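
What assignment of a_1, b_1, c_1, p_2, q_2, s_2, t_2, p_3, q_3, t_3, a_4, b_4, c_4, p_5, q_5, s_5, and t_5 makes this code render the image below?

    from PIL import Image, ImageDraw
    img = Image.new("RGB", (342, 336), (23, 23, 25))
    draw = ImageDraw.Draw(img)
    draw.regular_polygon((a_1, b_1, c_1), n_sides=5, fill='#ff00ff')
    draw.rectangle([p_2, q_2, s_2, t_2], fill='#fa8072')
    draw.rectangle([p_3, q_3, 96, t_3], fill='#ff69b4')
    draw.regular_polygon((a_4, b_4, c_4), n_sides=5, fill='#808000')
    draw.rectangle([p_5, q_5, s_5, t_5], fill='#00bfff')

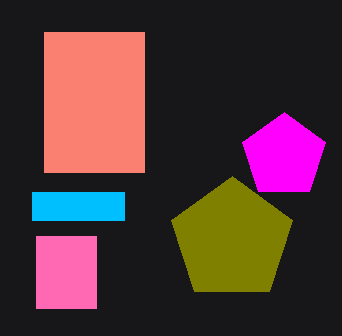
a_1 = 284, b_1 = 156, c_1 = 44, p_2 = 44, q_2 = 32, s_2 = 144, t_2 = 172, p_3 = 36, q_3 = 236, t_3 = 308, a_4 = 232, b_4 = 240, c_4 = 64, p_5 = 32, q_5 = 192, s_5 = 124, t_5 = 220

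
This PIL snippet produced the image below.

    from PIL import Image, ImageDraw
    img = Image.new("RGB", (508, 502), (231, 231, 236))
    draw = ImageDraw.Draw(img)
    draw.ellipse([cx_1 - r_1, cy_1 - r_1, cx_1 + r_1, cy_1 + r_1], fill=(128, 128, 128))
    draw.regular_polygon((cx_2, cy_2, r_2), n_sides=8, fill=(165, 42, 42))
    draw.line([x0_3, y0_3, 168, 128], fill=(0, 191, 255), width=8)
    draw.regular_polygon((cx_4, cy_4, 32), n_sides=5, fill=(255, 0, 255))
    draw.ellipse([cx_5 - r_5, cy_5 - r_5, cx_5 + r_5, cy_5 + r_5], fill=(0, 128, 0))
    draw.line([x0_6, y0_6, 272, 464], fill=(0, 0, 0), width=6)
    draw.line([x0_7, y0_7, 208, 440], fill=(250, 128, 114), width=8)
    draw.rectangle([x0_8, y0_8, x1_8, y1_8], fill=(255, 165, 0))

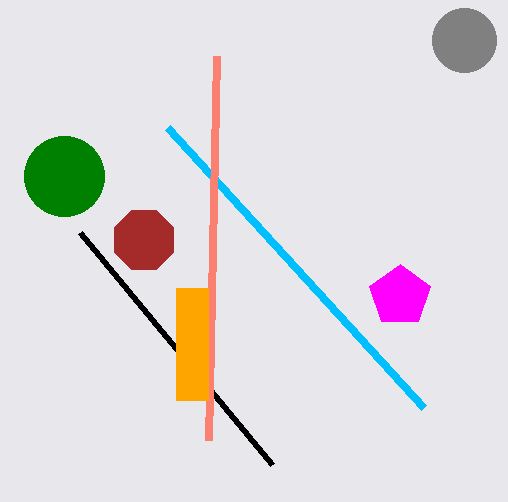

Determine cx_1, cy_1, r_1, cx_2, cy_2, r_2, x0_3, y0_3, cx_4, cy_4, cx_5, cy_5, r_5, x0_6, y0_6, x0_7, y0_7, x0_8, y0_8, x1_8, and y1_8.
cx_1 = 464
cy_1 = 40
r_1 = 32
cx_2 = 144
cy_2 = 240
r_2 = 32
x0_3 = 424
y0_3 = 408
cx_4 = 400
cy_4 = 296
cx_5 = 64
cy_5 = 176
r_5 = 40
x0_6 = 80
y0_6 = 232
x0_7 = 216
y0_7 = 56
x0_8 = 176
y0_8 = 288
x1_8 = 208
y1_8 = 400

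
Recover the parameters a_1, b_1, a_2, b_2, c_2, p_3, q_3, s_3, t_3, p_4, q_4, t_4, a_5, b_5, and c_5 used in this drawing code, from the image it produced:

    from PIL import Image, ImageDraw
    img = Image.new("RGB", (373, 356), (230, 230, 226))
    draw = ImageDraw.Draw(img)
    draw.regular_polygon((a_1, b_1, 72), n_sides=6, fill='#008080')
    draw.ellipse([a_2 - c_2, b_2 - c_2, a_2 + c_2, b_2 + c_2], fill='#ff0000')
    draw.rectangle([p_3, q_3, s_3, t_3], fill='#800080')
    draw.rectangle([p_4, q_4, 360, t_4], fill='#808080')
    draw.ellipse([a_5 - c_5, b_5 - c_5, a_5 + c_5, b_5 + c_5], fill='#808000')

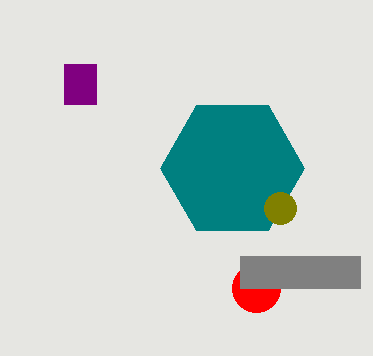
a_1 = 232; b_1 = 168; a_2 = 256; b_2 = 288; c_2 = 24; p_3 = 64; q_3 = 64; s_3 = 96; t_3 = 104; p_4 = 240; q_4 = 256; t_4 = 288; a_5 = 280; b_5 = 208; c_5 = 16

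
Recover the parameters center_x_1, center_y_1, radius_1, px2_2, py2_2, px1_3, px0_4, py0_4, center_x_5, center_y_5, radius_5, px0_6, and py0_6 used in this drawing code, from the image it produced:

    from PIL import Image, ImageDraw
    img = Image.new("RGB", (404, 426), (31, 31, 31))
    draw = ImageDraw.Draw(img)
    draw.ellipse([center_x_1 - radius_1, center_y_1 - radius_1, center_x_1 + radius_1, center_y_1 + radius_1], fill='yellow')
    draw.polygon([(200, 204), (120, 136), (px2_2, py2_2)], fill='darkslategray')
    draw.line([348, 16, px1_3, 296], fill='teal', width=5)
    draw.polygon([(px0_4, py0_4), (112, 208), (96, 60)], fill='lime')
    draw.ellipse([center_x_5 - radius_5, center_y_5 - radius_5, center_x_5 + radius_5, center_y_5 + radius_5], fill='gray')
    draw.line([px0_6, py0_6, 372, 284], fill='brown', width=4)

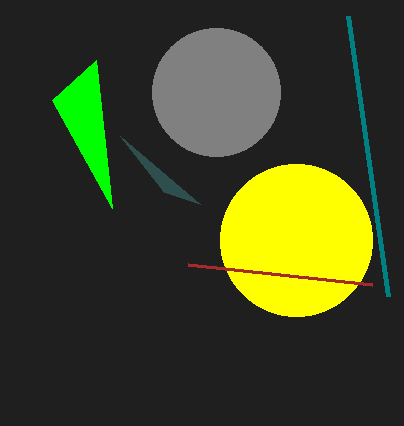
center_x_1 = 296, center_y_1 = 240, radius_1 = 76, px2_2 = 164, py2_2 = 192, px1_3 = 388, px0_4 = 52, py0_4 = 100, center_x_5 = 216, center_y_5 = 92, radius_5 = 64, px0_6 = 188, py0_6 = 264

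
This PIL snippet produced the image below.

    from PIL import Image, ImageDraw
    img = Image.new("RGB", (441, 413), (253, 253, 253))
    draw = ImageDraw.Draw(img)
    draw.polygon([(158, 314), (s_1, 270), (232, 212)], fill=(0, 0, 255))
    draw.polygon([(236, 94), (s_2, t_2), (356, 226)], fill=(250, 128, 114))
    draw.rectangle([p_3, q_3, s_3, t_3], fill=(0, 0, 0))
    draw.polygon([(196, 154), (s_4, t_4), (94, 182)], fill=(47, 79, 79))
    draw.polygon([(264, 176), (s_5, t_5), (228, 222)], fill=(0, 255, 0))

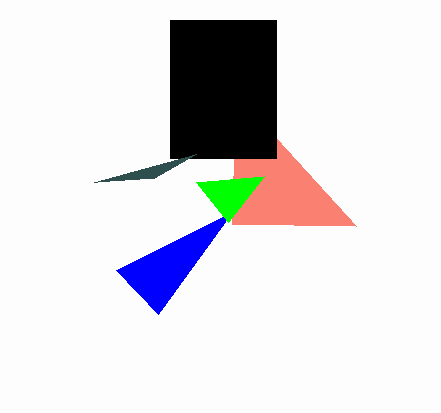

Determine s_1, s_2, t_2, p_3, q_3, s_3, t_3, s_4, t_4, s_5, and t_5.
s_1 = 116, s_2 = 232, t_2 = 224, p_3 = 170, q_3 = 20, s_3 = 276, t_3 = 158, s_4 = 154, t_4 = 178, s_5 = 196, t_5 = 182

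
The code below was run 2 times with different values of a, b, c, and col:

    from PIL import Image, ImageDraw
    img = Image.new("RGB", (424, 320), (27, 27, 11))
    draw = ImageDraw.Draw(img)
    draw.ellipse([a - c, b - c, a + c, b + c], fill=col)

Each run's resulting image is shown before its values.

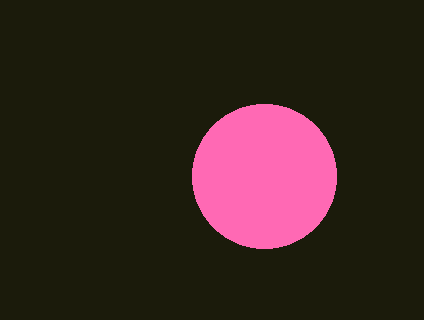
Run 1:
a = 264, b = 176, c = 72, col = 'hotpink'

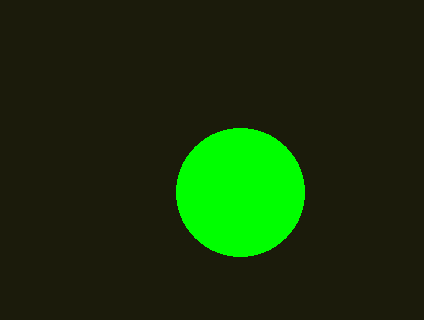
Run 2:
a = 240
b = 192
c = 64
col = 'lime'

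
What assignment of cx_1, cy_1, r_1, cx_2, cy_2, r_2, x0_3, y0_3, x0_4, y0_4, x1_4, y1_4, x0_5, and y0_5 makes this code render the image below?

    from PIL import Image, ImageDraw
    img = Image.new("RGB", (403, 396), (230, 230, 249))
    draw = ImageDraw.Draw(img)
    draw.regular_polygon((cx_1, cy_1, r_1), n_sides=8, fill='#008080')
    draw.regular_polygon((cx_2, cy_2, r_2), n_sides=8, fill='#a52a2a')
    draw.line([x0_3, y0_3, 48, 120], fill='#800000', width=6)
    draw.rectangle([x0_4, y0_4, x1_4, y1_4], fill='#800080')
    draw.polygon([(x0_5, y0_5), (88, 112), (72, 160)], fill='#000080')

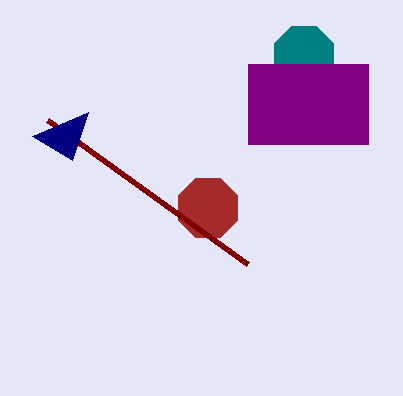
cx_1 = 304, cy_1 = 56, r_1 = 32, cx_2 = 208, cy_2 = 208, r_2 = 32, x0_3 = 248, y0_3 = 264, x0_4 = 248, y0_4 = 64, x1_4 = 368, y1_4 = 144, x0_5 = 32, y0_5 = 136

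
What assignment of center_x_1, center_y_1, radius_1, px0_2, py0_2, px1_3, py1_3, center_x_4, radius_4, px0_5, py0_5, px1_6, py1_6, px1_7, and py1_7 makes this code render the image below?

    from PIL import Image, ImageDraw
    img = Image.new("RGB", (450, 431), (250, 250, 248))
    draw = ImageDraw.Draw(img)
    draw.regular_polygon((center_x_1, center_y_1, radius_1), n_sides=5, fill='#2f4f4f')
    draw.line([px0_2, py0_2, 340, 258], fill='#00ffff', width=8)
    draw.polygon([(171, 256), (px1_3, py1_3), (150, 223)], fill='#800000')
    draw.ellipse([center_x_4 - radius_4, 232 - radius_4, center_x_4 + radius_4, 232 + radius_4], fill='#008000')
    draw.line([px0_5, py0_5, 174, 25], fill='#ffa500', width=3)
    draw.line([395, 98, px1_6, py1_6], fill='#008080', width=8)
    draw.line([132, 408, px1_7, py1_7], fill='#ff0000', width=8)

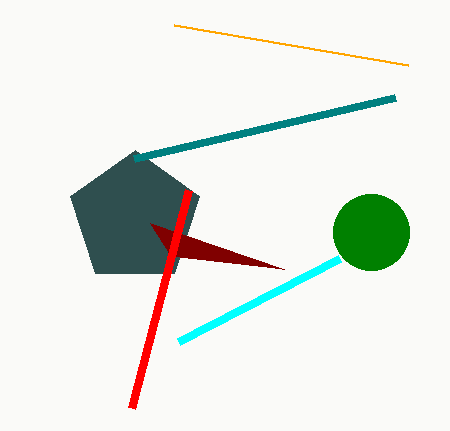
center_x_1 = 135; center_y_1 = 218; radius_1 = 68; px0_2 = 179; py0_2 = 341; px1_3 = 284; py1_3 = 269; center_x_4 = 371; radius_4 = 38; px0_5 = 408; py0_5 = 65; px1_6 = 134; py1_6 = 159; px1_7 = 189; py1_7 = 190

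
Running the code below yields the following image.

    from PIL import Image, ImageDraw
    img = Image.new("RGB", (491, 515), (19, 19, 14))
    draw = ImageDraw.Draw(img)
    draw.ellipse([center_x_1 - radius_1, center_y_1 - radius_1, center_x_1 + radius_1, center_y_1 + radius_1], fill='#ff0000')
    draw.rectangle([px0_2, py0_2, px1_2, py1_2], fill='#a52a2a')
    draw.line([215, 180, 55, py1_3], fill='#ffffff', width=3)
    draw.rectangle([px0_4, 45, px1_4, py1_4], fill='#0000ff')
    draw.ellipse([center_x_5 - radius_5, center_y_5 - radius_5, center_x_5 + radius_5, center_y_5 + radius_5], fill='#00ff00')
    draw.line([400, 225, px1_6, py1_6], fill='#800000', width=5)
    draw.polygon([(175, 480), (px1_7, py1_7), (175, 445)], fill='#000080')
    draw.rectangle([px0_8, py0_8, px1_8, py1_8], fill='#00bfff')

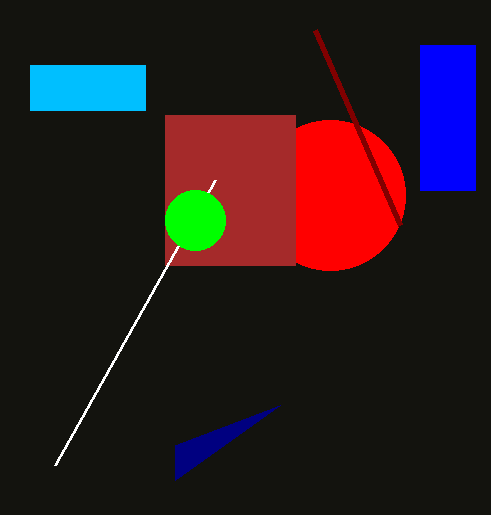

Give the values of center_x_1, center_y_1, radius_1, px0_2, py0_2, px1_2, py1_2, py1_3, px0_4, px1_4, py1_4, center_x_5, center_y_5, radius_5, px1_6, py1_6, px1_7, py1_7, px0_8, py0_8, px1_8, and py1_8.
center_x_1 = 330
center_y_1 = 195
radius_1 = 75
px0_2 = 165
py0_2 = 115
px1_2 = 295
py1_2 = 265
py1_3 = 465
px0_4 = 420
px1_4 = 475
py1_4 = 190
center_x_5 = 195
center_y_5 = 220
radius_5 = 30
px1_6 = 315
py1_6 = 30
px1_7 = 280
py1_7 = 405
px0_8 = 30
py0_8 = 65
px1_8 = 145
py1_8 = 110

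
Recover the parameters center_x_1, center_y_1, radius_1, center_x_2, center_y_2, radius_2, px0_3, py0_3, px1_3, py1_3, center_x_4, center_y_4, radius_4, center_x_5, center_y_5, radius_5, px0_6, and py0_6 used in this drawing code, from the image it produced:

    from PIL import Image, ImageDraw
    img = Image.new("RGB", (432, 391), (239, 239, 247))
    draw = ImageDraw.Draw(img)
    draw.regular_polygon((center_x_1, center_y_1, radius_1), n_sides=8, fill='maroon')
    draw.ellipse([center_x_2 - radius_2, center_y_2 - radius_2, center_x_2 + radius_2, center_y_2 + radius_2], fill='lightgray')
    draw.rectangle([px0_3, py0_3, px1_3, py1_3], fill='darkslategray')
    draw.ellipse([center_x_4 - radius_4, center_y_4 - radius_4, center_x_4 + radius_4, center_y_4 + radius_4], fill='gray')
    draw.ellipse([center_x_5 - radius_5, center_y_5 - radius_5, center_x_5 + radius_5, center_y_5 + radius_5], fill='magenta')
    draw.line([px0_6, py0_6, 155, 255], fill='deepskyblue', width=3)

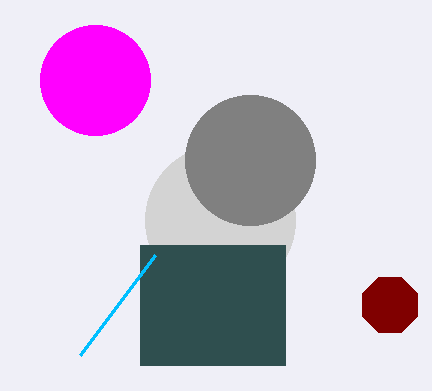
center_x_1 = 390
center_y_1 = 305
radius_1 = 30
center_x_2 = 220
center_y_2 = 220
radius_2 = 75
px0_3 = 140
py0_3 = 245
px1_3 = 285
py1_3 = 365
center_x_4 = 250
center_y_4 = 160
radius_4 = 65
center_x_5 = 95
center_y_5 = 80
radius_5 = 55
px0_6 = 80
py0_6 = 355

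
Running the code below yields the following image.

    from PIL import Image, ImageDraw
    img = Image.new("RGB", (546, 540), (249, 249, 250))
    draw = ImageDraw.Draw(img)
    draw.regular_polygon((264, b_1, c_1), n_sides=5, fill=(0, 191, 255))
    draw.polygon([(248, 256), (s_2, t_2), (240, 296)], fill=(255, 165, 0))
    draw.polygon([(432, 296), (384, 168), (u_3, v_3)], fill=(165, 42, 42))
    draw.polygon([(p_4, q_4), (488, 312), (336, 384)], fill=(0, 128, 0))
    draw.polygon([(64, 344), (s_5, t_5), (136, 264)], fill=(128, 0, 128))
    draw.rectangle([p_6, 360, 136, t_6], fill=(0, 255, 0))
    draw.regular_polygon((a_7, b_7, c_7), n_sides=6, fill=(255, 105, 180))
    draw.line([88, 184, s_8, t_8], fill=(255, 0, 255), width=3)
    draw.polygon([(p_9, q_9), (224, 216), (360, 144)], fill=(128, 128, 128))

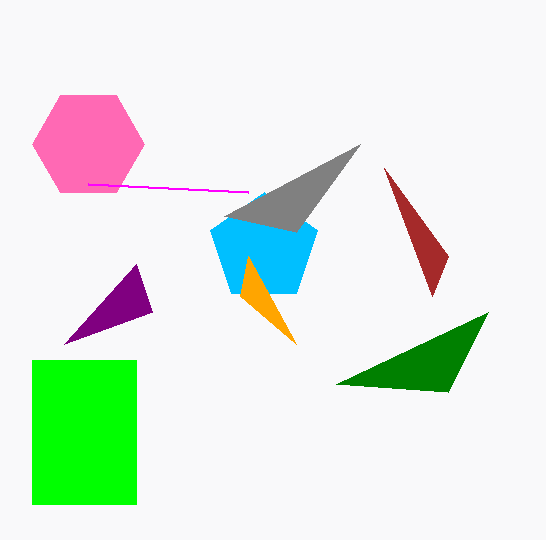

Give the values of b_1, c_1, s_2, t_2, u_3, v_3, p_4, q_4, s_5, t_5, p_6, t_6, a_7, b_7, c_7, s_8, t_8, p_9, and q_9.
b_1 = 248; c_1 = 56; s_2 = 296; t_2 = 344; u_3 = 448; v_3 = 256; p_4 = 448; q_4 = 392; s_5 = 152; t_5 = 312; p_6 = 32; t_6 = 504; a_7 = 88; b_7 = 144; c_7 = 56; s_8 = 248; t_8 = 192; p_9 = 296; q_9 = 232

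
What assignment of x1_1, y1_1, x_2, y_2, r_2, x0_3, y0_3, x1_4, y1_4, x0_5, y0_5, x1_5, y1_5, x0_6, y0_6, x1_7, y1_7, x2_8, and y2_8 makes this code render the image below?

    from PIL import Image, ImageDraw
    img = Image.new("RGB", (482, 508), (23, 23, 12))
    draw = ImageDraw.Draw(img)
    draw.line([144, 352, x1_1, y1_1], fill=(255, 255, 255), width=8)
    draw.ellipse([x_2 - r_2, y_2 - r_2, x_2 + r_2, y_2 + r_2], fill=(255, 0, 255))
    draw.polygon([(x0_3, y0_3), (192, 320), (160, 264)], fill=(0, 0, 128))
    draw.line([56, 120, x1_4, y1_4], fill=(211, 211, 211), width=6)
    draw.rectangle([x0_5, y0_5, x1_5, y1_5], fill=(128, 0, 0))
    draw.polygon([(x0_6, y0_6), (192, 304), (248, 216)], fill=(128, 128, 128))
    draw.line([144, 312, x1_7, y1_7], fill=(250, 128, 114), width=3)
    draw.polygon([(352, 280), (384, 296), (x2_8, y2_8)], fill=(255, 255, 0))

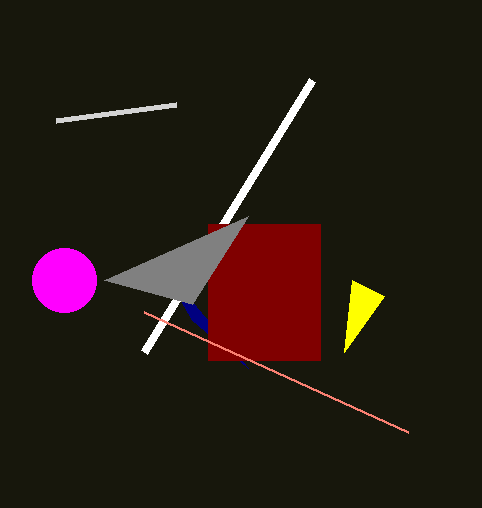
x1_1 = 312; y1_1 = 80; x_2 = 64; y_2 = 280; r_2 = 32; x0_3 = 248; y0_3 = 368; x1_4 = 176; y1_4 = 104; x0_5 = 208; y0_5 = 224; x1_5 = 320; y1_5 = 360; x0_6 = 104; y0_6 = 280; x1_7 = 408; y1_7 = 432; x2_8 = 344; y2_8 = 352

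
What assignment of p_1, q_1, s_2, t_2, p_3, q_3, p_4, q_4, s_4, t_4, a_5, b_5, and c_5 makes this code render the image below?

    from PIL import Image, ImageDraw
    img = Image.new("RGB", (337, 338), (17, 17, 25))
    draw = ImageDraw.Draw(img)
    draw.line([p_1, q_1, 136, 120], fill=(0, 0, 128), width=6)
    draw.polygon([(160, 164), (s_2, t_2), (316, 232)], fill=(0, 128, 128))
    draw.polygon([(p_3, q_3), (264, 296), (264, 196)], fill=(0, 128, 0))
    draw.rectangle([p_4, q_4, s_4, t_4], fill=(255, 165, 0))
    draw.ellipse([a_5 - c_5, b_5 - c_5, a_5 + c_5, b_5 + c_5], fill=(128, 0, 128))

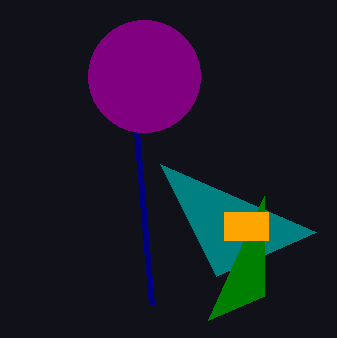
p_1 = 152; q_1 = 304; s_2 = 216; t_2 = 276; p_3 = 208; q_3 = 320; p_4 = 224; q_4 = 212; s_4 = 268; t_4 = 240; a_5 = 144; b_5 = 76; c_5 = 56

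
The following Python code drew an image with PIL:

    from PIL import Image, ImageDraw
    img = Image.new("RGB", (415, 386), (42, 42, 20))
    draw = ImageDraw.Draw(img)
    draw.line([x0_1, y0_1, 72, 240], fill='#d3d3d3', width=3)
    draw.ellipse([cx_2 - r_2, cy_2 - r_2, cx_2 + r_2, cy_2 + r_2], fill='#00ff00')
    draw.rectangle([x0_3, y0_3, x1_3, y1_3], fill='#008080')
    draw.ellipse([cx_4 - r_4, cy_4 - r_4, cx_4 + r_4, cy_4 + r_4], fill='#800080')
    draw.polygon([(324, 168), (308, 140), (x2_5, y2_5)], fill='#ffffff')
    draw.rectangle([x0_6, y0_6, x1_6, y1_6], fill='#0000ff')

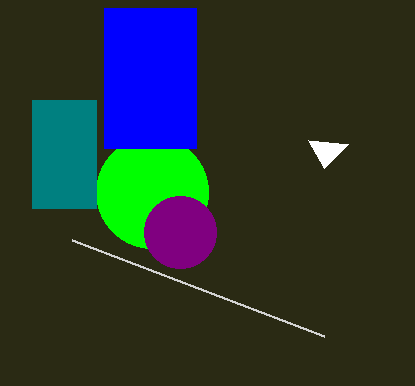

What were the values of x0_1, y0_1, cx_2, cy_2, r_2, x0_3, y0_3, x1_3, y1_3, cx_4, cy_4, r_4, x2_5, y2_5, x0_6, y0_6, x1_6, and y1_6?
x0_1 = 324
y0_1 = 336
cx_2 = 152
cy_2 = 192
r_2 = 56
x0_3 = 32
y0_3 = 100
x1_3 = 96
y1_3 = 208
cx_4 = 180
cy_4 = 232
r_4 = 36
x2_5 = 348
y2_5 = 144
x0_6 = 104
y0_6 = 8
x1_6 = 196
y1_6 = 148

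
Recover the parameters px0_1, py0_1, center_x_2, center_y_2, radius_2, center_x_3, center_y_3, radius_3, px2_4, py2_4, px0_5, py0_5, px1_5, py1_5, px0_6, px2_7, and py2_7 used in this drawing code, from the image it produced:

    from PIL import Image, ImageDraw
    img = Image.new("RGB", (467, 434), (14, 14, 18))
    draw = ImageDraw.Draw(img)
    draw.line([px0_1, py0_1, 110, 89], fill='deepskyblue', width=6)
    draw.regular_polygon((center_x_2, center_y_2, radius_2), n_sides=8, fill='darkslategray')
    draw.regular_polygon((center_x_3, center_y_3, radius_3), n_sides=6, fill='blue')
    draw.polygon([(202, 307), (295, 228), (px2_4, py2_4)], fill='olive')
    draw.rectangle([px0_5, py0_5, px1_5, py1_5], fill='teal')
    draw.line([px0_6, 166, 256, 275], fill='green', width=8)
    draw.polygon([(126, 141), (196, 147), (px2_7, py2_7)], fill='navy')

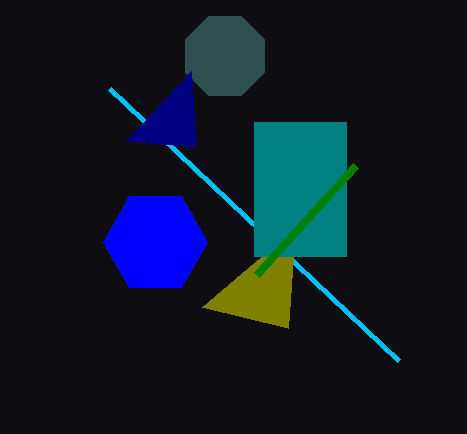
px0_1 = 399; py0_1 = 361; center_x_2 = 225; center_y_2 = 56; radius_2 = 43; center_x_3 = 155; center_y_3 = 242; radius_3 = 52; px2_4 = 288; py2_4 = 328; px0_5 = 254; py0_5 = 122; px1_5 = 346; py1_5 = 256; px0_6 = 355; px2_7 = 191; py2_7 = 71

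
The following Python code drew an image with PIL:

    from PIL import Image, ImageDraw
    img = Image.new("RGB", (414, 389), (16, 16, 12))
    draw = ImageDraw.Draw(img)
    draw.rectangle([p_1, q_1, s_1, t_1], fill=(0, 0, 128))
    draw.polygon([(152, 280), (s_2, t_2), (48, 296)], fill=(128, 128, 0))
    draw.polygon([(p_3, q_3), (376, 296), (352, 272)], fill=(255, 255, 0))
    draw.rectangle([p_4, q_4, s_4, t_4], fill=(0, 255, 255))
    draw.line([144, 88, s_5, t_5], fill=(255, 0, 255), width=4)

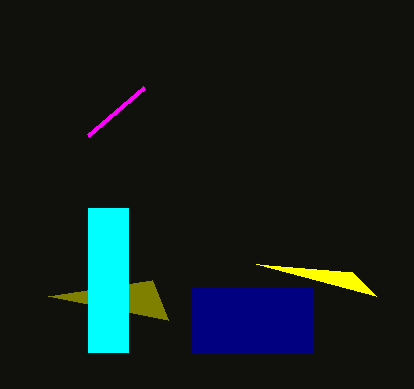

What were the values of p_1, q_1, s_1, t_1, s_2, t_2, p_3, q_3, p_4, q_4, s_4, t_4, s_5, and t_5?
p_1 = 192; q_1 = 288; s_1 = 312; t_1 = 352; s_2 = 168; t_2 = 320; p_3 = 256; q_3 = 264; p_4 = 88; q_4 = 208; s_4 = 128; t_4 = 352; s_5 = 88; t_5 = 136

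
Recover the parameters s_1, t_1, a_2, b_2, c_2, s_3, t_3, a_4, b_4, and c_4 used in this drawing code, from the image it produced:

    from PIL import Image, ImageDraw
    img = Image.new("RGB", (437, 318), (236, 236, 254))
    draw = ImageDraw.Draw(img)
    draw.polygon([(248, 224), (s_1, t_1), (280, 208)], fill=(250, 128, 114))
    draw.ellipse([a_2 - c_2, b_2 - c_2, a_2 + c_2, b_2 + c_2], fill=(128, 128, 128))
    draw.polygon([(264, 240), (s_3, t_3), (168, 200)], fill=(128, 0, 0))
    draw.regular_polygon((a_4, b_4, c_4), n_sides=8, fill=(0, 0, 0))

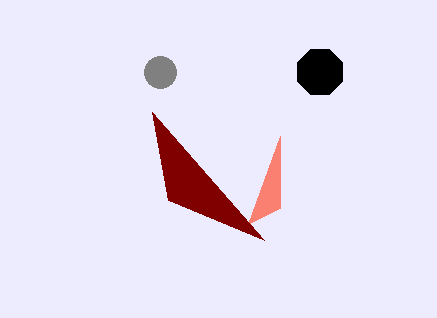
s_1 = 280; t_1 = 136; a_2 = 160; b_2 = 72; c_2 = 16; s_3 = 152; t_3 = 112; a_4 = 320; b_4 = 72; c_4 = 24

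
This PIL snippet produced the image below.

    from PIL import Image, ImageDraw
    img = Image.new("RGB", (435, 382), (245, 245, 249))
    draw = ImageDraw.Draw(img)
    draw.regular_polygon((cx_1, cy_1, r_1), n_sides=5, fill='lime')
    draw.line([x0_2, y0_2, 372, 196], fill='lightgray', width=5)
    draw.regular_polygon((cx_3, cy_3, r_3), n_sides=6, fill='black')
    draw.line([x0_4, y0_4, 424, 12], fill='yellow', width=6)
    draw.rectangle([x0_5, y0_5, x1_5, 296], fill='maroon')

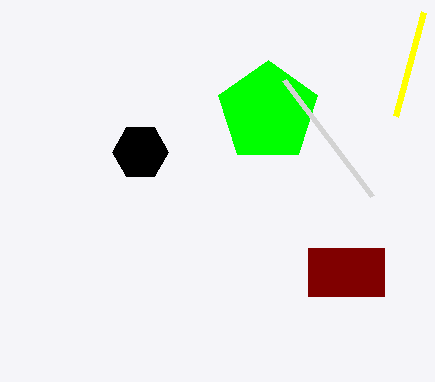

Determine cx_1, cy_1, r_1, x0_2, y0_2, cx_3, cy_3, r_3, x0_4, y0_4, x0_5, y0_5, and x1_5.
cx_1 = 268; cy_1 = 112; r_1 = 52; x0_2 = 284; y0_2 = 80; cx_3 = 140; cy_3 = 152; r_3 = 28; x0_4 = 396; y0_4 = 116; x0_5 = 308; y0_5 = 248; x1_5 = 384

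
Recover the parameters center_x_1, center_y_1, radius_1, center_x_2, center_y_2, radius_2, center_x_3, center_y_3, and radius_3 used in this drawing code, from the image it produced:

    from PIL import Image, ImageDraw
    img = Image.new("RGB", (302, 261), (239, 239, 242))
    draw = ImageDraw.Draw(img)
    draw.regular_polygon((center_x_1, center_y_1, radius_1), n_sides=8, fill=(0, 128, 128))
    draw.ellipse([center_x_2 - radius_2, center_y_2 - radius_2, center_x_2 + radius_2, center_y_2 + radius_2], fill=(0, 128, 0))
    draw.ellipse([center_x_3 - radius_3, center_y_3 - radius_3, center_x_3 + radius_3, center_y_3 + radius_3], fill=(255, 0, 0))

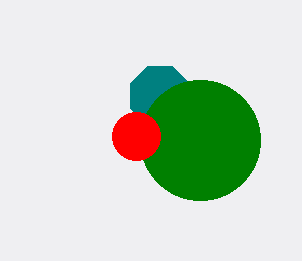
center_x_1 = 160, center_y_1 = 96, radius_1 = 32, center_x_2 = 200, center_y_2 = 140, radius_2 = 60, center_x_3 = 136, center_y_3 = 136, radius_3 = 24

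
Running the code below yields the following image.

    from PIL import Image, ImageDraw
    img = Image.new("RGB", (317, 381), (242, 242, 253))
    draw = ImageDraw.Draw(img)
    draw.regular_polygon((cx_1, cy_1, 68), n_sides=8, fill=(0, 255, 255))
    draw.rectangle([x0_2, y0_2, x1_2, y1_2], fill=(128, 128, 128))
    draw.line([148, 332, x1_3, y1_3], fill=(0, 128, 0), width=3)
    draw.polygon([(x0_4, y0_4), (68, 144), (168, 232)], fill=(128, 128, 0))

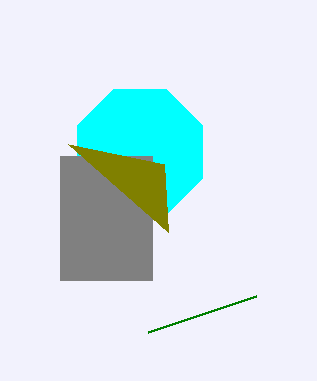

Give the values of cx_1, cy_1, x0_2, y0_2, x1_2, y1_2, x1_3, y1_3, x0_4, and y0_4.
cx_1 = 140
cy_1 = 152
x0_2 = 60
y0_2 = 156
x1_2 = 152
y1_2 = 280
x1_3 = 256
y1_3 = 296
x0_4 = 164
y0_4 = 164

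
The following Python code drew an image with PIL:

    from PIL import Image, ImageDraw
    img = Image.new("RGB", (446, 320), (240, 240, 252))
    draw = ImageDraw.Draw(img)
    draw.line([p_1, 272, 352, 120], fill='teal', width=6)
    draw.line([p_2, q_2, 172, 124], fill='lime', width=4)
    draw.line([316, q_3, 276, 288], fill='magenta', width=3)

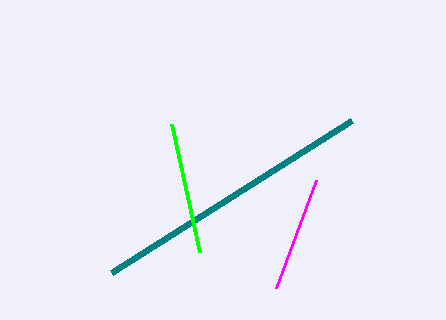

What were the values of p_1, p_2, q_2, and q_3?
p_1 = 112; p_2 = 200; q_2 = 252; q_3 = 180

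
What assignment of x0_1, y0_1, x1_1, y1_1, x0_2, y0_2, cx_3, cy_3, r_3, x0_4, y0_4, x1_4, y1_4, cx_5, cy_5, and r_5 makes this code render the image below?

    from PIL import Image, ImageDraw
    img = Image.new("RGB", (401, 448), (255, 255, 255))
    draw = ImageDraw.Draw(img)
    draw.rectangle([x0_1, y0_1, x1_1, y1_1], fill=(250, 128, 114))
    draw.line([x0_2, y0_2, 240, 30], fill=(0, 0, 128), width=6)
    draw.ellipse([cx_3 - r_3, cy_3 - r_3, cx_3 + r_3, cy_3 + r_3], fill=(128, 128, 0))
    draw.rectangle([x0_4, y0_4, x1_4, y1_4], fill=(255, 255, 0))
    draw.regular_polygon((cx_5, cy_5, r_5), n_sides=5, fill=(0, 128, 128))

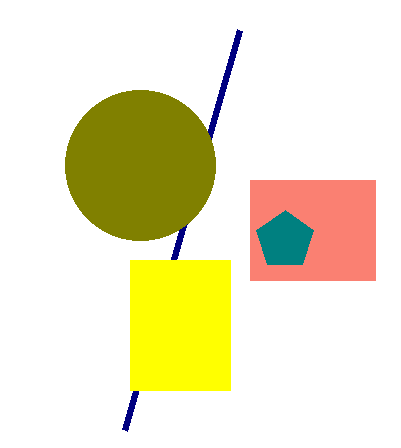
x0_1 = 250; y0_1 = 180; x1_1 = 375; y1_1 = 280; x0_2 = 125; y0_2 = 430; cx_3 = 140; cy_3 = 165; r_3 = 75; x0_4 = 130; y0_4 = 260; x1_4 = 230; y1_4 = 390; cx_5 = 285; cy_5 = 240; r_5 = 30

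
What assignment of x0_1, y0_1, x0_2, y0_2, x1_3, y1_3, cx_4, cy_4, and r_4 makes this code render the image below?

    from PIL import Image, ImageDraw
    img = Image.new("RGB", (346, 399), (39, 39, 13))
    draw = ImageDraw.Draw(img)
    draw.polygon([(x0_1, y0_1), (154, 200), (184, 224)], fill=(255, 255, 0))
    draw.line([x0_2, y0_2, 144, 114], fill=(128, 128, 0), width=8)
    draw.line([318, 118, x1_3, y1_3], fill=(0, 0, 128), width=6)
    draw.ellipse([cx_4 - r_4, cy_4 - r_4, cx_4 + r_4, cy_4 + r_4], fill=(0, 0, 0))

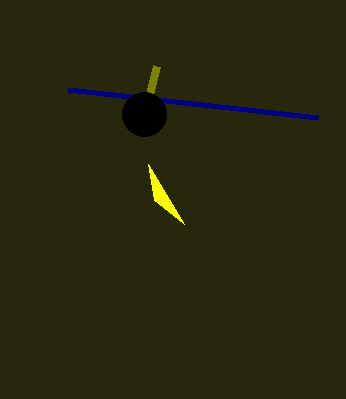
x0_1 = 148; y0_1 = 164; x0_2 = 156; y0_2 = 66; x1_3 = 68; y1_3 = 90; cx_4 = 144; cy_4 = 114; r_4 = 22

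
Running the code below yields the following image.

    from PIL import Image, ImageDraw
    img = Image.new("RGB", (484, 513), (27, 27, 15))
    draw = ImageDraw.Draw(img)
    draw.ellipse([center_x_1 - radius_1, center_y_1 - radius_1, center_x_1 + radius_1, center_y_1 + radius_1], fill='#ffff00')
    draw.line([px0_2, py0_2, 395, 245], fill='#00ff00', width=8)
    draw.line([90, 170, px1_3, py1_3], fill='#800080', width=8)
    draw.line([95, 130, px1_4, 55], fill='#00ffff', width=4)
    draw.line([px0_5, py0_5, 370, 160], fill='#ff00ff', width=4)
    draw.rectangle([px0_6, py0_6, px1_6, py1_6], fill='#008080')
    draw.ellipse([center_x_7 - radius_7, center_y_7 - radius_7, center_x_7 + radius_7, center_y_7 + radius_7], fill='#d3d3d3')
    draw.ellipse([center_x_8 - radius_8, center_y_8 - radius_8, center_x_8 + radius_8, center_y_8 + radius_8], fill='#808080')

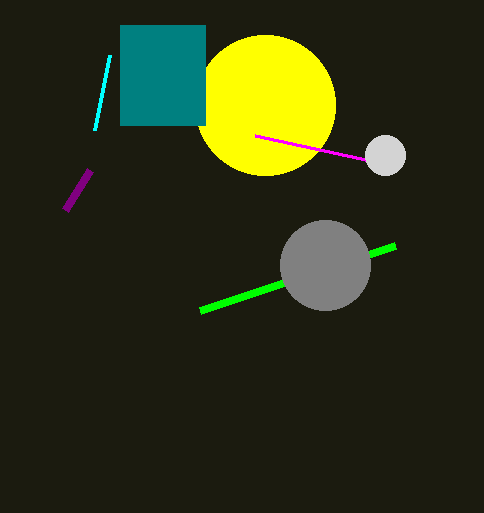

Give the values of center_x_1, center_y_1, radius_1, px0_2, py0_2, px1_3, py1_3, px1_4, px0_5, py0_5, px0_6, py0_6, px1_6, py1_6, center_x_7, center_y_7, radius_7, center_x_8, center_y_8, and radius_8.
center_x_1 = 265; center_y_1 = 105; radius_1 = 70; px0_2 = 200; py0_2 = 310; px1_3 = 65; py1_3 = 210; px1_4 = 110; px0_5 = 255; py0_5 = 135; px0_6 = 120; py0_6 = 25; px1_6 = 205; py1_6 = 125; center_x_7 = 385; center_y_7 = 155; radius_7 = 20; center_x_8 = 325; center_y_8 = 265; radius_8 = 45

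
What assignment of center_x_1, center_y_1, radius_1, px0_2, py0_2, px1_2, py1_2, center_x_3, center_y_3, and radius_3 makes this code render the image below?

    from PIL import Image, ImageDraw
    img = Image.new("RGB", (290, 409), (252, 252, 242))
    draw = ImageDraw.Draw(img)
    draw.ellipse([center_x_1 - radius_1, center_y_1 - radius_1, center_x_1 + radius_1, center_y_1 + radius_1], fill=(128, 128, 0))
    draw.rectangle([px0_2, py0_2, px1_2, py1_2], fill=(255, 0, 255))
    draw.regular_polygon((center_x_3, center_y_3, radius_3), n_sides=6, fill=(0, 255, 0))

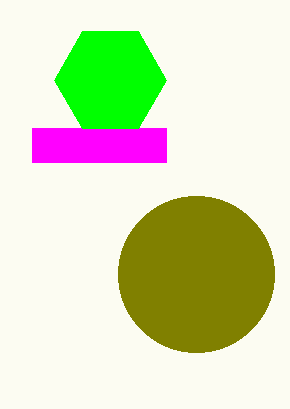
center_x_1 = 196
center_y_1 = 274
radius_1 = 78
px0_2 = 32
py0_2 = 128
px1_2 = 166
py1_2 = 162
center_x_3 = 110
center_y_3 = 80
radius_3 = 56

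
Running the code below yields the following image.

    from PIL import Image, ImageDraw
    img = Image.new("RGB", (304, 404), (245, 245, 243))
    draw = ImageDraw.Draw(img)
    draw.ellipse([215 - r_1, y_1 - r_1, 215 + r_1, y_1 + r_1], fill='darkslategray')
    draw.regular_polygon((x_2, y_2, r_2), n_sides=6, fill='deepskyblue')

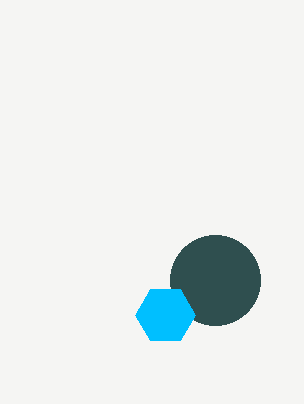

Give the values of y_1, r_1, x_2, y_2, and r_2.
y_1 = 280; r_1 = 45; x_2 = 165; y_2 = 315; r_2 = 30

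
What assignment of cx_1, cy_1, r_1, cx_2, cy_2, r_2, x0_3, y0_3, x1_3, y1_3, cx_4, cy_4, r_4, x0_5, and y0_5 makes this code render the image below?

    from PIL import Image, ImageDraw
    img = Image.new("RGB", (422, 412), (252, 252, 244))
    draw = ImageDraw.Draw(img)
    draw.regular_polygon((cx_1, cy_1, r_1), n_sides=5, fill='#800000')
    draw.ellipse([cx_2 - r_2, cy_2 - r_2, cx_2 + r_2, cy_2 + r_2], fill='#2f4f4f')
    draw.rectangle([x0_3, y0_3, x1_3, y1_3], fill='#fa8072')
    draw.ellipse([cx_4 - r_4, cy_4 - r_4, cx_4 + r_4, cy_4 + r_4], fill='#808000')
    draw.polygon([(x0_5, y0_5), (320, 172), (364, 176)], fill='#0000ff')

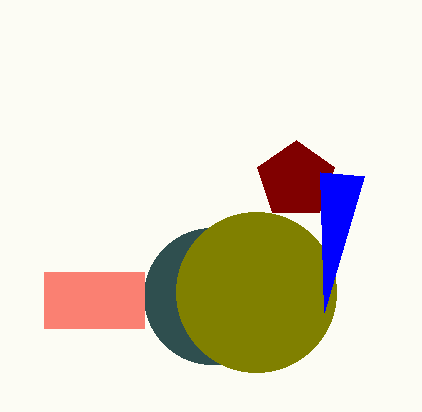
cx_1 = 296
cy_1 = 180
r_1 = 40
cx_2 = 212
cy_2 = 296
r_2 = 68
x0_3 = 44
y0_3 = 272
x1_3 = 144
y1_3 = 328
cx_4 = 256
cy_4 = 292
r_4 = 80
x0_5 = 324
y0_5 = 312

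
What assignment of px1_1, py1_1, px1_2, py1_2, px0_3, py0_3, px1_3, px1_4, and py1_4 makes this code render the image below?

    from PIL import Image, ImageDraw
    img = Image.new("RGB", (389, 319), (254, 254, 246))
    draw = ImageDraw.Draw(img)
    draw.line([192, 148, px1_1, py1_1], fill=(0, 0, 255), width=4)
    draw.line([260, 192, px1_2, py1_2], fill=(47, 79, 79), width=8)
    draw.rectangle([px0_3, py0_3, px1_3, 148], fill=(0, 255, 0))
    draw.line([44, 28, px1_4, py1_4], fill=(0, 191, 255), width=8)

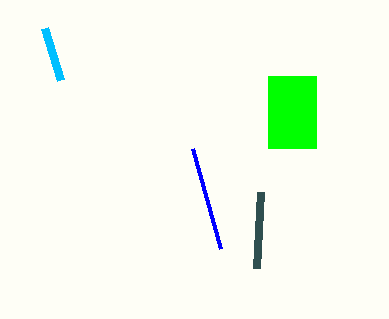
px1_1 = 220
py1_1 = 248
px1_2 = 256
py1_2 = 268
px0_3 = 268
py0_3 = 76
px1_3 = 316
px1_4 = 60
py1_4 = 80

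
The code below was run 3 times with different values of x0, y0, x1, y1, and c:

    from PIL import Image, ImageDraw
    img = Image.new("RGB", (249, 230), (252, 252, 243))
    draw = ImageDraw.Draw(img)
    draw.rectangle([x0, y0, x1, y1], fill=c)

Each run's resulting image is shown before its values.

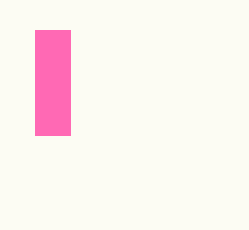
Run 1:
x0 = 35; y0 = 30; x1 = 70; y1 = 135; c = 'hotpink'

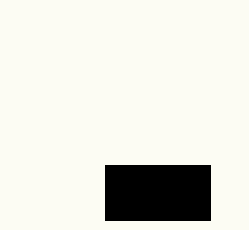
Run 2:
x0 = 105, y0 = 165, x1 = 210, y1 = 220, c = 'black'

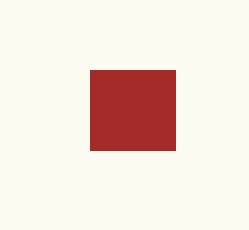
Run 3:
x0 = 90, y0 = 70, x1 = 175, y1 = 150, c = 'brown'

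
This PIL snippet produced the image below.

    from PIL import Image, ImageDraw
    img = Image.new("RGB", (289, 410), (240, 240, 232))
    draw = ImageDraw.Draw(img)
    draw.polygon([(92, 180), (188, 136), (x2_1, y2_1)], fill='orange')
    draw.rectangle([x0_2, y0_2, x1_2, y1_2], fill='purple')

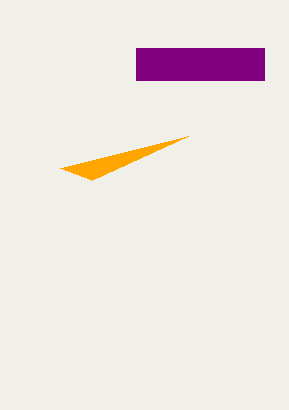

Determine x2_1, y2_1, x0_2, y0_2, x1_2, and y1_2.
x2_1 = 60; y2_1 = 168; x0_2 = 136; y0_2 = 48; x1_2 = 264; y1_2 = 80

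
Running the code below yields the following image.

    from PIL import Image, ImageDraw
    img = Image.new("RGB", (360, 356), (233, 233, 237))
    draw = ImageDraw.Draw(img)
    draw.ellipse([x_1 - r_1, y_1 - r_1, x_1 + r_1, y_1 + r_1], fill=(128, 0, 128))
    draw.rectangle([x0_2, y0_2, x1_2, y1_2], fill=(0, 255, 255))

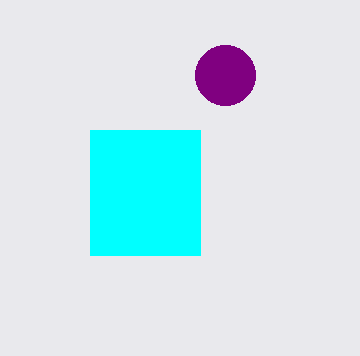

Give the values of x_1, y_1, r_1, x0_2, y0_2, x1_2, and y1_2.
x_1 = 225, y_1 = 75, r_1 = 30, x0_2 = 90, y0_2 = 130, x1_2 = 200, y1_2 = 255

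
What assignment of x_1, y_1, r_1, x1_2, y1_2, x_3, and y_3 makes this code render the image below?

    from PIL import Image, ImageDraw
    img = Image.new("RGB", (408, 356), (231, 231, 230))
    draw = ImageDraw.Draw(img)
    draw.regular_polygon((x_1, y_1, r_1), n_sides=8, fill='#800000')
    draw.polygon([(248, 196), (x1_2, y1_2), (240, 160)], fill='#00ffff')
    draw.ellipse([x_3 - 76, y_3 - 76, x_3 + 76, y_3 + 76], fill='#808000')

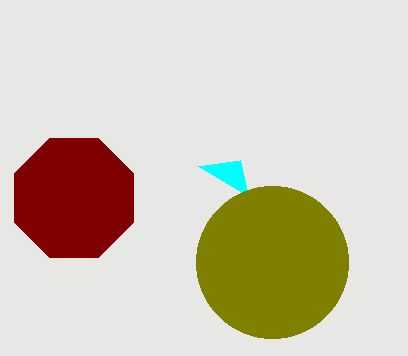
x_1 = 74; y_1 = 198; r_1 = 64; x1_2 = 198; y1_2 = 166; x_3 = 272; y_3 = 262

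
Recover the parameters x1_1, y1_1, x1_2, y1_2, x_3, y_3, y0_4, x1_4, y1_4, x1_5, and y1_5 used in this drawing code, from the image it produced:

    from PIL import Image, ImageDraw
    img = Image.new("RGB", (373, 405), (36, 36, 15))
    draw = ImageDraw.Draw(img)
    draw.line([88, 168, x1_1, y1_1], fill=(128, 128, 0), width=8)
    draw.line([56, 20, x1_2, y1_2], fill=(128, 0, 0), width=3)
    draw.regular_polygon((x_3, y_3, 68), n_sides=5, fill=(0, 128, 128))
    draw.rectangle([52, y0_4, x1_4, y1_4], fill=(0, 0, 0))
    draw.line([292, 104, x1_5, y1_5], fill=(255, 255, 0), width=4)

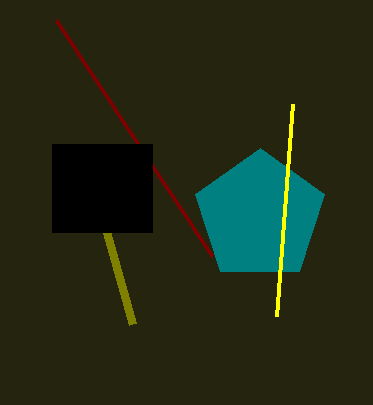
x1_1 = 132; y1_1 = 324; x1_2 = 212; y1_2 = 256; x_3 = 260; y_3 = 216; y0_4 = 144; x1_4 = 152; y1_4 = 232; x1_5 = 276; y1_5 = 316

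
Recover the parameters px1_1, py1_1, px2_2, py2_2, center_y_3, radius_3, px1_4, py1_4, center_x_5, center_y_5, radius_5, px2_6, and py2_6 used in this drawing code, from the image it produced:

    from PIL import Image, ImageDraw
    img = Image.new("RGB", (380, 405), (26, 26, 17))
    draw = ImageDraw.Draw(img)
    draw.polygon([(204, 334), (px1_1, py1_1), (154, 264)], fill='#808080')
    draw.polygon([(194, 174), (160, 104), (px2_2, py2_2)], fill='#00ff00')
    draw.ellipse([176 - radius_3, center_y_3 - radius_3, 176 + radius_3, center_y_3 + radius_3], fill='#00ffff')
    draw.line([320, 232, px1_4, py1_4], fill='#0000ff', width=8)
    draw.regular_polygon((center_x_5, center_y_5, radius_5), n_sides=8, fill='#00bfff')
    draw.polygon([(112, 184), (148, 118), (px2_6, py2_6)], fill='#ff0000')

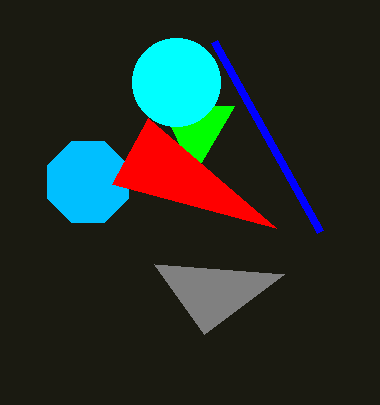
px1_1 = 284, py1_1 = 274, px2_2 = 234, py2_2 = 106, center_y_3 = 82, radius_3 = 44, px1_4 = 214, py1_4 = 42, center_x_5 = 88, center_y_5 = 182, radius_5 = 44, px2_6 = 276, py2_6 = 228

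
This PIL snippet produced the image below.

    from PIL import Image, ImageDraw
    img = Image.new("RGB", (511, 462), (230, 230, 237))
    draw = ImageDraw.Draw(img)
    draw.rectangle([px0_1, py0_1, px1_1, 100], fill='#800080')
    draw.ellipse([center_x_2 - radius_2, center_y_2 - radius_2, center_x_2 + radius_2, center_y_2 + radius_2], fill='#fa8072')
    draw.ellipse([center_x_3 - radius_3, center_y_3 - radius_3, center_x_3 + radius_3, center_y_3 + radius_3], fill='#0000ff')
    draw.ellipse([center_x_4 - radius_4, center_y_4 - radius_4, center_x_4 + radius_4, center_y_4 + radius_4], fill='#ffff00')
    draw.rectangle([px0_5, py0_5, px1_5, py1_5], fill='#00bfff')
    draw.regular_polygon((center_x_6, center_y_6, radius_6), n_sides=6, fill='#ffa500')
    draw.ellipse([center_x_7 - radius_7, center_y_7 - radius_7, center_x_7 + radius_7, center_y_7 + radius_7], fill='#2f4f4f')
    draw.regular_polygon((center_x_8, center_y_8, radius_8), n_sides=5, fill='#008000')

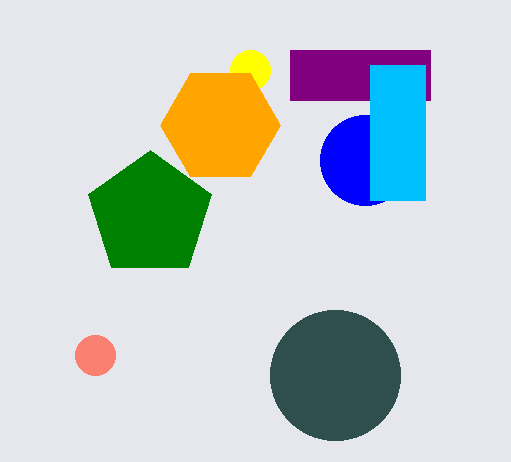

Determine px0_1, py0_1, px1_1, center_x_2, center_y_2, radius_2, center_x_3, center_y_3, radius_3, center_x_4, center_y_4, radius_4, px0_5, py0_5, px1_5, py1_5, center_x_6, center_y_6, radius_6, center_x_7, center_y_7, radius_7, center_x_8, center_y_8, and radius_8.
px0_1 = 290, py0_1 = 50, px1_1 = 430, center_x_2 = 95, center_y_2 = 355, radius_2 = 20, center_x_3 = 365, center_y_3 = 160, radius_3 = 45, center_x_4 = 250, center_y_4 = 70, radius_4 = 20, px0_5 = 370, py0_5 = 65, px1_5 = 425, py1_5 = 200, center_x_6 = 220, center_y_6 = 125, radius_6 = 60, center_x_7 = 335, center_y_7 = 375, radius_7 = 65, center_x_8 = 150, center_y_8 = 215, radius_8 = 65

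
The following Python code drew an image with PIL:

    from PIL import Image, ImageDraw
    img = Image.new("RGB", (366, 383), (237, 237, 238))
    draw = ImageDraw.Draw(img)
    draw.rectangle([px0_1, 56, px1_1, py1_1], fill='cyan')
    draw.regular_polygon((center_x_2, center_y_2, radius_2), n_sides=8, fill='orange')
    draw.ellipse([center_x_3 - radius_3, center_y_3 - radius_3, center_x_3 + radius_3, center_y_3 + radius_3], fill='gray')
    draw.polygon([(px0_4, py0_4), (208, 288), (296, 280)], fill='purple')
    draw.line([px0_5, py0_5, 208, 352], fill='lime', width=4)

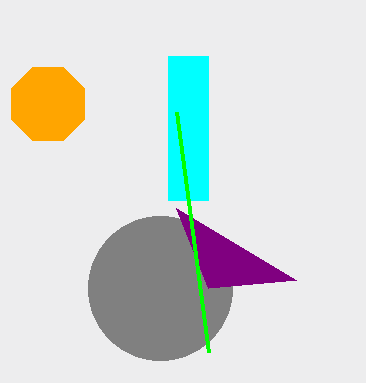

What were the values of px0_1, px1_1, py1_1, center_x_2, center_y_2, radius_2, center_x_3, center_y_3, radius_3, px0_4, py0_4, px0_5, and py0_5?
px0_1 = 168
px1_1 = 208
py1_1 = 200
center_x_2 = 48
center_y_2 = 104
radius_2 = 40
center_x_3 = 160
center_y_3 = 288
radius_3 = 72
px0_4 = 176
py0_4 = 208
px0_5 = 176
py0_5 = 112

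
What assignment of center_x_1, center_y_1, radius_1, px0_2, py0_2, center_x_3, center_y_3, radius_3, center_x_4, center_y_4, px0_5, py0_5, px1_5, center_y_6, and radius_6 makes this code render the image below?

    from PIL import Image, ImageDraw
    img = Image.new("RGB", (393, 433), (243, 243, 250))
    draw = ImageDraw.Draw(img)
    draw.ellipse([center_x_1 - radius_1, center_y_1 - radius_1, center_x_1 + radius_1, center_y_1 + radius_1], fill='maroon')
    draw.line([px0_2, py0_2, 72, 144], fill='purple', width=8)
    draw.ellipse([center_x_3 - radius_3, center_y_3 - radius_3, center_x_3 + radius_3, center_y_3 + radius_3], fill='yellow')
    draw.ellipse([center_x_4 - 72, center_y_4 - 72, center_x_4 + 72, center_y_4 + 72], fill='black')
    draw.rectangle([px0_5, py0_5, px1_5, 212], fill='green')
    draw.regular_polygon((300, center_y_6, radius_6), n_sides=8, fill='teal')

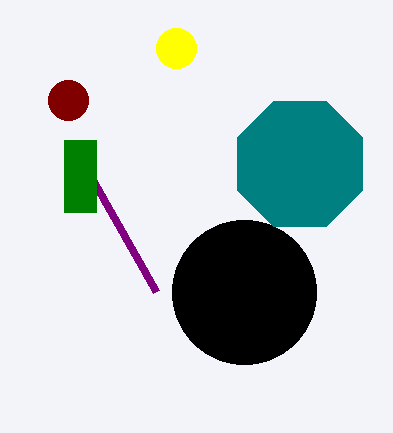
center_x_1 = 68; center_y_1 = 100; radius_1 = 20; px0_2 = 156; py0_2 = 292; center_x_3 = 176; center_y_3 = 48; radius_3 = 20; center_x_4 = 244; center_y_4 = 292; px0_5 = 64; py0_5 = 140; px1_5 = 96; center_y_6 = 164; radius_6 = 68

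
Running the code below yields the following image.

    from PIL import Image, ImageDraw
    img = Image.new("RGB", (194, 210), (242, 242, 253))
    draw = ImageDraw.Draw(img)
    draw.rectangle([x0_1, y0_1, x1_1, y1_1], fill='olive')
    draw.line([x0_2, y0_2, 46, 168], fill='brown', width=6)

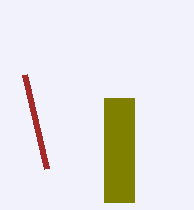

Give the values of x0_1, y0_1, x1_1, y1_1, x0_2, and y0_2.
x0_1 = 104, y0_1 = 98, x1_1 = 134, y1_1 = 202, x0_2 = 24, y0_2 = 74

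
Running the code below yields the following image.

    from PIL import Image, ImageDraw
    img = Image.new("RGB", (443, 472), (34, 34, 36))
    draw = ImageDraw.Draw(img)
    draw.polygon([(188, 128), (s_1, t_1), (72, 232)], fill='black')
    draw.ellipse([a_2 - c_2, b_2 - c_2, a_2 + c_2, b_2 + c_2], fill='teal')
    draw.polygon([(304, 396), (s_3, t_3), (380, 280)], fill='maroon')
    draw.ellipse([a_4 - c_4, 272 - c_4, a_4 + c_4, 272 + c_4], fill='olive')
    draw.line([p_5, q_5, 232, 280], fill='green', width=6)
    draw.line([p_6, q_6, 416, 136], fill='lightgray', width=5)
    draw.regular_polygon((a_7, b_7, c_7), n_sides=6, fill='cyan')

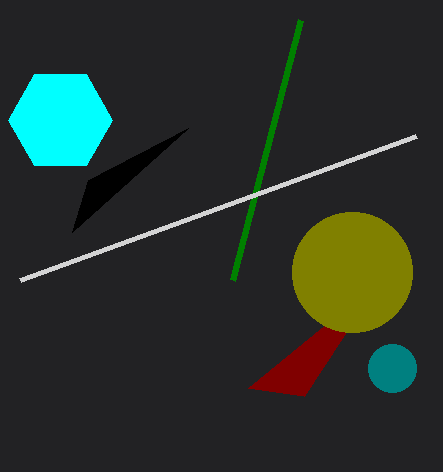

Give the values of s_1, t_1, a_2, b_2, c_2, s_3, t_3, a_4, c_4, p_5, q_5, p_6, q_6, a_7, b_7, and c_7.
s_1 = 88; t_1 = 180; a_2 = 392; b_2 = 368; c_2 = 24; s_3 = 248; t_3 = 388; a_4 = 352; c_4 = 60; p_5 = 300; q_5 = 20; p_6 = 20; q_6 = 280; a_7 = 60; b_7 = 120; c_7 = 52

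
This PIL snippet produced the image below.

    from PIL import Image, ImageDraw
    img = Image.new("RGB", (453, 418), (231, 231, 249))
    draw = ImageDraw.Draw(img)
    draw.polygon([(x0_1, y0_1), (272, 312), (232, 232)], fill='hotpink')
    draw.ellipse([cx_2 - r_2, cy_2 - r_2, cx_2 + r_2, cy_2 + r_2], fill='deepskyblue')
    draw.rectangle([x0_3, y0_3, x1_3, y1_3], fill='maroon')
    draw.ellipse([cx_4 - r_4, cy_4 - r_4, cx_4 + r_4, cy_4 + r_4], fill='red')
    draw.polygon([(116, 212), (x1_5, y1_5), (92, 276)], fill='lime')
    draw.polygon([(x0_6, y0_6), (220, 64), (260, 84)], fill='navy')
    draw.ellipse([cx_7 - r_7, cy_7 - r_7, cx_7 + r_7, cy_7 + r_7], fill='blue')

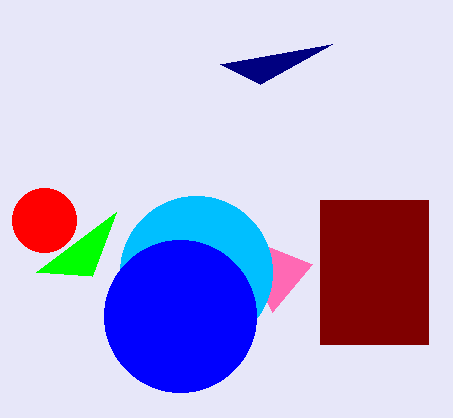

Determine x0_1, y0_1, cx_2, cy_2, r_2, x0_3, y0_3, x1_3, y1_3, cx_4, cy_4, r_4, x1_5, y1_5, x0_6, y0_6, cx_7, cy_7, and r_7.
x0_1 = 312, y0_1 = 264, cx_2 = 196, cy_2 = 272, r_2 = 76, x0_3 = 320, y0_3 = 200, x1_3 = 428, y1_3 = 344, cx_4 = 44, cy_4 = 220, r_4 = 32, x1_5 = 36, y1_5 = 272, x0_6 = 332, y0_6 = 44, cx_7 = 180, cy_7 = 316, r_7 = 76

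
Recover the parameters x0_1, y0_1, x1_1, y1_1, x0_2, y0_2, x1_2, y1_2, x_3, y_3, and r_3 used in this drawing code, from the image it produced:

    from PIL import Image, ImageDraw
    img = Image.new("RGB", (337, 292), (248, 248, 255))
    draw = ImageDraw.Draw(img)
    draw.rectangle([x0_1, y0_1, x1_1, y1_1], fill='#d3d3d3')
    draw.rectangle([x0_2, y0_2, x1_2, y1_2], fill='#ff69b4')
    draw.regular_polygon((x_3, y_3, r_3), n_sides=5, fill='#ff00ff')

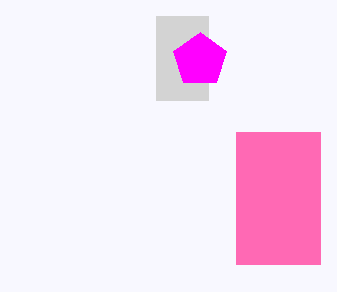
x0_1 = 156
y0_1 = 16
x1_1 = 208
y1_1 = 100
x0_2 = 236
y0_2 = 132
x1_2 = 320
y1_2 = 264
x_3 = 200
y_3 = 60
r_3 = 28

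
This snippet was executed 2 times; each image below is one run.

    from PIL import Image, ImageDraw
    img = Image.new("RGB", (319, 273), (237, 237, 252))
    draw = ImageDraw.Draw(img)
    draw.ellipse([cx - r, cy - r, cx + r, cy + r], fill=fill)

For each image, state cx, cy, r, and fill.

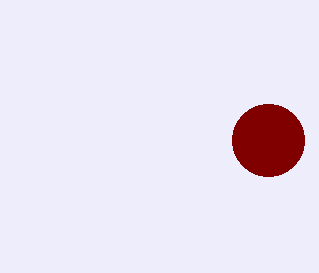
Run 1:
cx = 268
cy = 140
r = 36
fill = 'maroon'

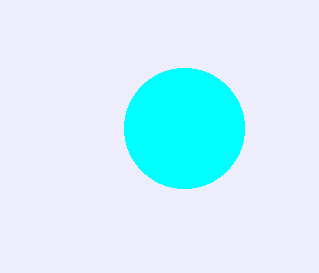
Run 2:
cx = 184; cy = 128; r = 60; fill = 'cyan'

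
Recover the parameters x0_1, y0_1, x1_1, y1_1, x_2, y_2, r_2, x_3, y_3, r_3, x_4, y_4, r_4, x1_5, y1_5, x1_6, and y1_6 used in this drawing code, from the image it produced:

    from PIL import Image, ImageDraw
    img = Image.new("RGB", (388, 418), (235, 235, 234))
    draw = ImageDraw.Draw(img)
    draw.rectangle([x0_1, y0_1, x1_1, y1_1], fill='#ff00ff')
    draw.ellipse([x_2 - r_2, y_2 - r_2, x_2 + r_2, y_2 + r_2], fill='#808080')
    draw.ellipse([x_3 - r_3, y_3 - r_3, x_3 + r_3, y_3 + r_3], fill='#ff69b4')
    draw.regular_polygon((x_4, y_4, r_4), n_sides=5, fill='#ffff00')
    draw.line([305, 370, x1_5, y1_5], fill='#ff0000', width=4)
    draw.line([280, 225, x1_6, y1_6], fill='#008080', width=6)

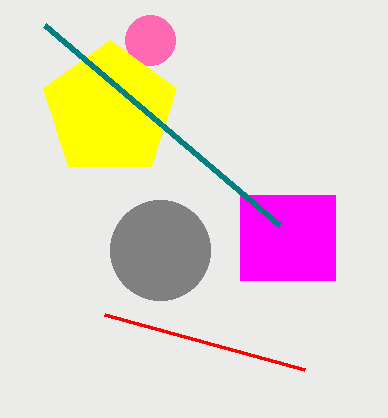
x0_1 = 240
y0_1 = 195
x1_1 = 335
y1_1 = 280
x_2 = 160
y_2 = 250
r_2 = 50
x_3 = 150
y_3 = 40
r_3 = 25
x_4 = 110
y_4 = 110
r_4 = 70
x1_5 = 105
y1_5 = 315
x1_6 = 45
y1_6 = 25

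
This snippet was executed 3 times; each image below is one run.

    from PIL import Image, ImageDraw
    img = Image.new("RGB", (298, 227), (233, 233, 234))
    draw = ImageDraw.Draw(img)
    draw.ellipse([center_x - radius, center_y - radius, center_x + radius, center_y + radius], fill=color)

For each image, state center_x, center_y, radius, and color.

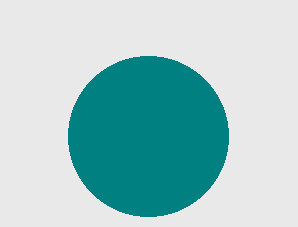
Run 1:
center_x = 148, center_y = 136, radius = 80, color = 'teal'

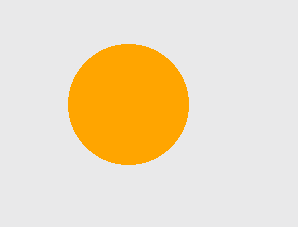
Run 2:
center_x = 128, center_y = 104, radius = 60, color = 'orange'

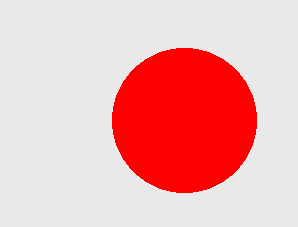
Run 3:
center_x = 184
center_y = 120
radius = 72
color = 'red'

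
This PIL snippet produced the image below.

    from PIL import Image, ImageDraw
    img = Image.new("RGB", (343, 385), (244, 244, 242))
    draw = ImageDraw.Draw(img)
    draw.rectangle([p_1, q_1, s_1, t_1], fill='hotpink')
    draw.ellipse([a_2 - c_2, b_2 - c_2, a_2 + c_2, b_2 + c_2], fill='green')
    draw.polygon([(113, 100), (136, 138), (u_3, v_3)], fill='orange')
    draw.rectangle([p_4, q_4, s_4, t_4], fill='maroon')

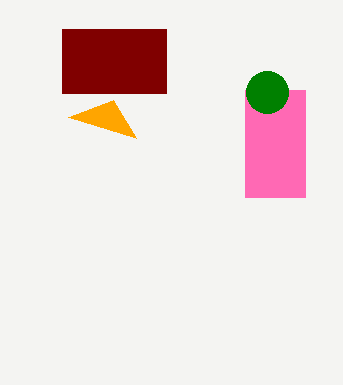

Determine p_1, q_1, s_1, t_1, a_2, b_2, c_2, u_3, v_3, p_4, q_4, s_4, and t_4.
p_1 = 245
q_1 = 90
s_1 = 305
t_1 = 197
a_2 = 267
b_2 = 92
c_2 = 21
u_3 = 68
v_3 = 117
p_4 = 62
q_4 = 29
s_4 = 166
t_4 = 93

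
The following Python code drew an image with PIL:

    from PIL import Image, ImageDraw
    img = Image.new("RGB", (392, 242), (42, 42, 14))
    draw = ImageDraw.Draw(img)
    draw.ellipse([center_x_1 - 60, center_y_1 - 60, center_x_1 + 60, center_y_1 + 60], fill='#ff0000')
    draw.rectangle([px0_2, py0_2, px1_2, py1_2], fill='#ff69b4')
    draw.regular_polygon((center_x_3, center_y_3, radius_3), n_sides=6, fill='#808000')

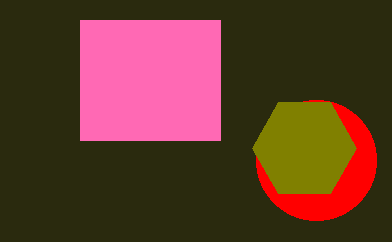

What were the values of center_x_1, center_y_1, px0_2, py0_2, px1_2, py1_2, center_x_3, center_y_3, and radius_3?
center_x_1 = 316, center_y_1 = 160, px0_2 = 80, py0_2 = 20, px1_2 = 220, py1_2 = 140, center_x_3 = 304, center_y_3 = 148, radius_3 = 52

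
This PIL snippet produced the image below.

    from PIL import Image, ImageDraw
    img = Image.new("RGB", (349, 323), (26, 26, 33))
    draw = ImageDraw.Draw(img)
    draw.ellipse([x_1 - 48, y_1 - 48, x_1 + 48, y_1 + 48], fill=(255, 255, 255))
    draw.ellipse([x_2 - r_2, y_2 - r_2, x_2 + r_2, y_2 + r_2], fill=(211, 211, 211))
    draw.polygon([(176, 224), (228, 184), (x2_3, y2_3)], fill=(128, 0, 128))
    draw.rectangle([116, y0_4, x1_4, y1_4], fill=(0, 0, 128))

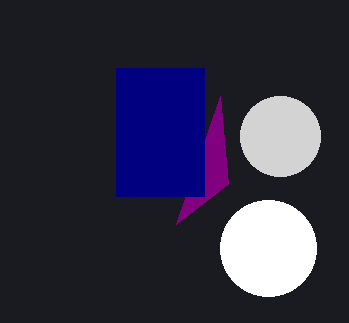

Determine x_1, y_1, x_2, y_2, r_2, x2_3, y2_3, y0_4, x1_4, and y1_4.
x_1 = 268, y_1 = 248, x_2 = 280, y_2 = 136, r_2 = 40, x2_3 = 220, y2_3 = 96, y0_4 = 68, x1_4 = 204, y1_4 = 196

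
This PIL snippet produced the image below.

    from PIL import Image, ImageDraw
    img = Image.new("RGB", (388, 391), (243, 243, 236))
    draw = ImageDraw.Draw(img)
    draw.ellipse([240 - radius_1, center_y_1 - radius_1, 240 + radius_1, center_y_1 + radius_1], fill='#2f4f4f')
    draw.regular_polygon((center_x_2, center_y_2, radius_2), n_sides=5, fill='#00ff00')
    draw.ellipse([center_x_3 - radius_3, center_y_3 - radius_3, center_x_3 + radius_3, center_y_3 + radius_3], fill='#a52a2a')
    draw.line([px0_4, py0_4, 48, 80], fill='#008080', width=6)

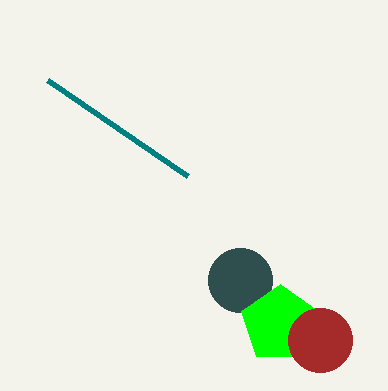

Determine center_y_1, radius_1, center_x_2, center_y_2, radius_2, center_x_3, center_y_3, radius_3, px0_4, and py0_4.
center_y_1 = 280
radius_1 = 32
center_x_2 = 280
center_y_2 = 324
radius_2 = 40
center_x_3 = 320
center_y_3 = 340
radius_3 = 32
px0_4 = 188
py0_4 = 176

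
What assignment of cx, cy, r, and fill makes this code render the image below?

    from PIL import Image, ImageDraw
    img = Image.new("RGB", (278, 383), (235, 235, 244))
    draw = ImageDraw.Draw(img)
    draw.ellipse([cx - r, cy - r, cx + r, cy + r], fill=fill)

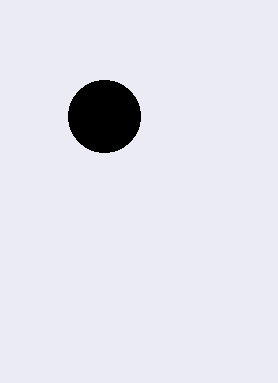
cx = 104, cy = 116, r = 36, fill = 'black'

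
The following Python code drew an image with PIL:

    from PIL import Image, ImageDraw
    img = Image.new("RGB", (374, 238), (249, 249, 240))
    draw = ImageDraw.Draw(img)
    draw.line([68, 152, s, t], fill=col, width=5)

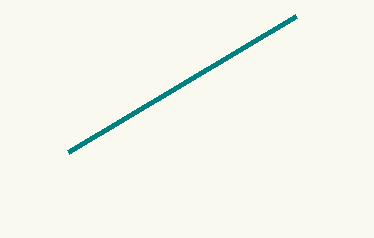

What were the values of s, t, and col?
s = 296
t = 16
col = 'teal'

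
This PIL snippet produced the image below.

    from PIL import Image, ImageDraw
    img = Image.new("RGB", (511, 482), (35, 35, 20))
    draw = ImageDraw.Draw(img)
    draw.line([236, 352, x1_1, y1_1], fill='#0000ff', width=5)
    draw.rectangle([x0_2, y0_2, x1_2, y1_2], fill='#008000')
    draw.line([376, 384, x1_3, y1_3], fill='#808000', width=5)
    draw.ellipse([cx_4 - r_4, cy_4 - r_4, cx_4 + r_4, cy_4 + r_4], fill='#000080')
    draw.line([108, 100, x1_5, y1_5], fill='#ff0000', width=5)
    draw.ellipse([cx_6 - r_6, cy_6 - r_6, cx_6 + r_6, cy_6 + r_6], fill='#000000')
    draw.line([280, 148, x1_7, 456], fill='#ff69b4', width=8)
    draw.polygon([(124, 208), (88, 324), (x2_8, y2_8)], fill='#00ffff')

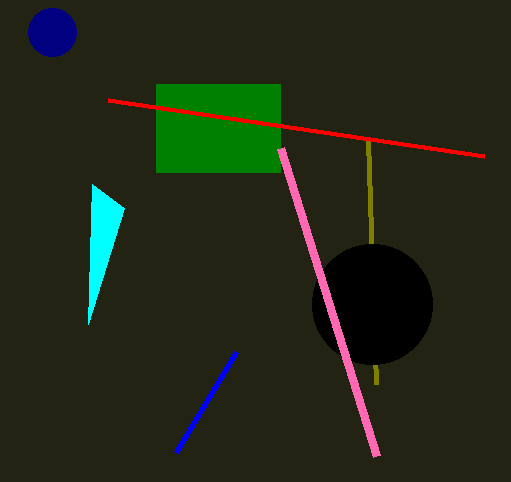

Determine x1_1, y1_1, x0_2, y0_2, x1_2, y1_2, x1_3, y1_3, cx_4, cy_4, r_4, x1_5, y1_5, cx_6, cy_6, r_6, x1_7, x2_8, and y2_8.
x1_1 = 176, y1_1 = 452, x0_2 = 156, y0_2 = 84, x1_2 = 280, y1_2 = 172, x1_3 = 368, y1_3 = 140, cx_4 = 52, cy_4 = 32, r_4 = 24, x1_5 = 484, y1_5 = 156, cx_6 = 372, cy_6 = 304, r_6 = 60, x1_7 = 376, x2_8 = 92, y2_8 = 184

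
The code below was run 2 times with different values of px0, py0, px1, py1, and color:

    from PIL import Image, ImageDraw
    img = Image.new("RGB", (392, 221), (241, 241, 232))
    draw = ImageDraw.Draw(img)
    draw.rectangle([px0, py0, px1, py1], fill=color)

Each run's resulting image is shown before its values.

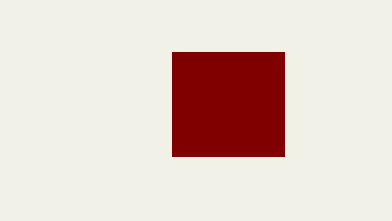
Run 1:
px0 = 172
py0 = 52
px1 = 284
py1 = 156
color = 'maroon'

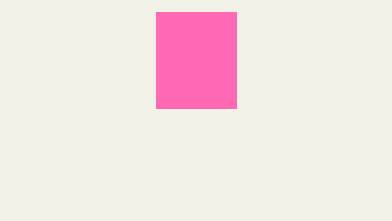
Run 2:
px0 = 156, py0 = 12, px1 = 236, py1 = 108, color = 'hotpink'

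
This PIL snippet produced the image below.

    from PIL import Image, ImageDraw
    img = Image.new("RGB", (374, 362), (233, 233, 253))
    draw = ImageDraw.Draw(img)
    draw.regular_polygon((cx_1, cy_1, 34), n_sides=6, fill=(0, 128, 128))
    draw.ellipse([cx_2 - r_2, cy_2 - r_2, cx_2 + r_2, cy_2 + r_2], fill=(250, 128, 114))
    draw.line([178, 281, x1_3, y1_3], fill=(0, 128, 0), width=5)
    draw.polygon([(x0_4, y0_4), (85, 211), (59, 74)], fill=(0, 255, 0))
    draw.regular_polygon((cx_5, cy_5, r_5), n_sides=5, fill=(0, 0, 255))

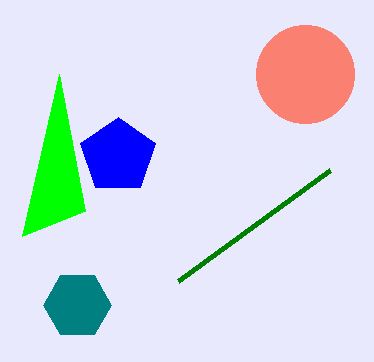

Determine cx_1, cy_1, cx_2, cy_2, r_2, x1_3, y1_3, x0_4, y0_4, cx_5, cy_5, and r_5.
cx_1 = 77
cy_1 = 305
cx_2 = 305
cy_2 = 74
r_2 = 49
x1_3 = 330
y1_3 = 170
x0_4 = 22
y0_4 = 236
cx_5 = 118
cy_5 = 156
r_5 = 39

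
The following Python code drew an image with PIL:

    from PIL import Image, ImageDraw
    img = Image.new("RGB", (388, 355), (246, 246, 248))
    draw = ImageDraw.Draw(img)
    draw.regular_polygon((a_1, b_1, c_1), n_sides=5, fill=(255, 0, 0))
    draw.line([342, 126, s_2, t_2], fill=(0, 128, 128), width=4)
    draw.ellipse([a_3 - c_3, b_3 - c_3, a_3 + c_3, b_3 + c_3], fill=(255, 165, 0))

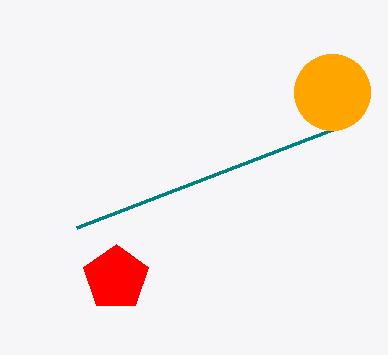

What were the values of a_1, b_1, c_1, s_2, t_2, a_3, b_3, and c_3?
a_1 = 116
b_1 = 278
c_1 = 34
s_2 = 76
t_2 = 228
a_3 = 332
b_3 = 92
c_3 = 38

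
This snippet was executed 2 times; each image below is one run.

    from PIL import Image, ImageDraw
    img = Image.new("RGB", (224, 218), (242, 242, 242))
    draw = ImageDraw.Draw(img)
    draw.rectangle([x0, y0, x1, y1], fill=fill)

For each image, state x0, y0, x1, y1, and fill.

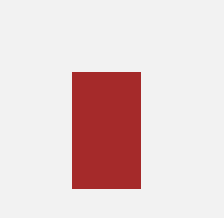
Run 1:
x0 = 72; y0 = 72; x1 = 140; y1 = 188; fill = 'brown'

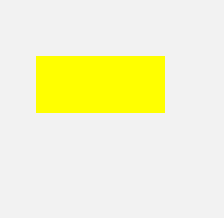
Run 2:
x0 = 36
y0 = 56
x1 = 164
y1 = 112
fill = 'yellow'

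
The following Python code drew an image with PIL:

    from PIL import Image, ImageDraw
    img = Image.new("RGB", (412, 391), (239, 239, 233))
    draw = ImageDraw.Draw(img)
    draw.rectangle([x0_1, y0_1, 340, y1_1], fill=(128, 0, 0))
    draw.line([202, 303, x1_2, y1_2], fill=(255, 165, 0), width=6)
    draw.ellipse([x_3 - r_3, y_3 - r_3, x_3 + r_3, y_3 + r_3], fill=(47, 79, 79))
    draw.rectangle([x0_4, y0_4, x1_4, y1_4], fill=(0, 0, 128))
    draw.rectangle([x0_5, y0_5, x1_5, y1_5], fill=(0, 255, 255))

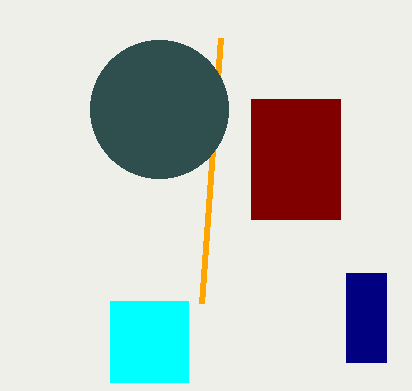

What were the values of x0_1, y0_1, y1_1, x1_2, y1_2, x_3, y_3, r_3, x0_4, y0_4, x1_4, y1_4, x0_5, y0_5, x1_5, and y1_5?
x0_1 = 251; y0_1 = 99; y1_1 = 219; x1_2 = 221; y1_2 = 38; x_3 = 159; y_3 = 109; r_3 = 69; x0_4 = 346; y0_4 = 273; x1_4 = 386; y1_4 = 362; x0_5 = 110; y0_5 = 301; x1_5 = 188; y1_5 = 382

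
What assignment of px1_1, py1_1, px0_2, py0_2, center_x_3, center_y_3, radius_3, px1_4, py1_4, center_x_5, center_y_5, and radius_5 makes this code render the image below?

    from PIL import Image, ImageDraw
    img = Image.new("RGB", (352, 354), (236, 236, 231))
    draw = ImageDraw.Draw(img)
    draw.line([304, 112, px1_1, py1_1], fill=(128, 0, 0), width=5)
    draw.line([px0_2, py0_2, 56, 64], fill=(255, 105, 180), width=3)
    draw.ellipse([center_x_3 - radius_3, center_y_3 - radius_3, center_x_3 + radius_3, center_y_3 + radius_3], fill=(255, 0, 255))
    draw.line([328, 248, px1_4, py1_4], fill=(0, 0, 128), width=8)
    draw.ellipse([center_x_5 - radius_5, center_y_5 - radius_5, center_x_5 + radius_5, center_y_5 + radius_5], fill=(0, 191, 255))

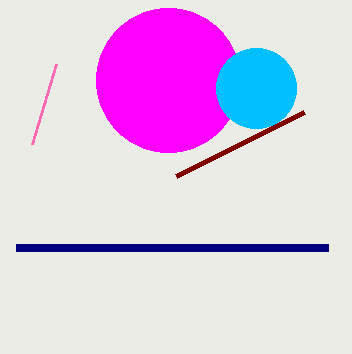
px1_1 = 176; py1_1 = 176; px0_2 = 32; py0_2 = 144; center_x_3 = 168; center_y_3 = 80; radius_3 = 72; px1_4 = 16; py1_4 = 248; center_x_5 = 256; center_y_5 = 88; radius_5 = 40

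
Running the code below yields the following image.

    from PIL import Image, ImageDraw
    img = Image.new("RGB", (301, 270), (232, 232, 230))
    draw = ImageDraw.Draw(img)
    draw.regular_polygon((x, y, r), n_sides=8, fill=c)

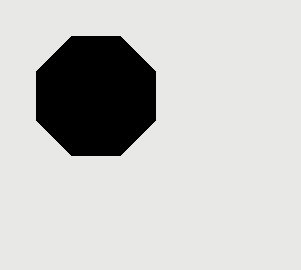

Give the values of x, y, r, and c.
x = 96, y = 96, r = 64, c = 'black'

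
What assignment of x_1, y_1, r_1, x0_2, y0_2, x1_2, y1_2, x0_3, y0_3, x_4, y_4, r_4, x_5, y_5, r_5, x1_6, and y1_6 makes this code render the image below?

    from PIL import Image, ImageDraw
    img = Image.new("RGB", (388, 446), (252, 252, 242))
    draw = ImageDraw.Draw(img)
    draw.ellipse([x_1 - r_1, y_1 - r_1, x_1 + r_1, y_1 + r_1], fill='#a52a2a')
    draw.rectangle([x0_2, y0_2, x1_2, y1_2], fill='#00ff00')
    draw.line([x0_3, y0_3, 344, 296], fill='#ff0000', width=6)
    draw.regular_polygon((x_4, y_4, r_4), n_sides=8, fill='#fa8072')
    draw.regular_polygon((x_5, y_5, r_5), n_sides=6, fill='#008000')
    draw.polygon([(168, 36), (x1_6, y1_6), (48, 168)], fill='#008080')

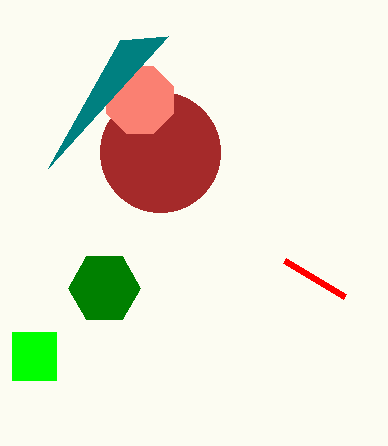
x_1 = 160; y_1 = 152; r_1 = 60; x0_2 = 12; y0_2 = 332; x1_2 = 56; y1_2 = 380; x0_3 = 284; y0_3 = 260; x_4 = 140; y_4 = 100; r_4 = 36; x_5 = 104; y_5 = 288; r_5 = 36; x1_6 = 120; y1_6 = 40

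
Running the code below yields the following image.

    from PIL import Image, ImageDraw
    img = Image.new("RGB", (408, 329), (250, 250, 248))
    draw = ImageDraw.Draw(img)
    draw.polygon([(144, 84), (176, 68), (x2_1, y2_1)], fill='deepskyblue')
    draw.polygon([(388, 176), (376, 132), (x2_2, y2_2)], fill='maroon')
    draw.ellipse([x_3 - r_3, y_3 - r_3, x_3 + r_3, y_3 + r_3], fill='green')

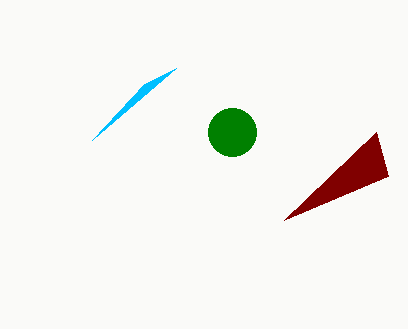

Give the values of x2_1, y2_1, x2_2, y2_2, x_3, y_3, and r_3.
x2_1 = 92, y2_1 = 140, x2_2 = 284, y2_2 = 220, x_3 = 232, y_3 = 132, r_3 = 24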